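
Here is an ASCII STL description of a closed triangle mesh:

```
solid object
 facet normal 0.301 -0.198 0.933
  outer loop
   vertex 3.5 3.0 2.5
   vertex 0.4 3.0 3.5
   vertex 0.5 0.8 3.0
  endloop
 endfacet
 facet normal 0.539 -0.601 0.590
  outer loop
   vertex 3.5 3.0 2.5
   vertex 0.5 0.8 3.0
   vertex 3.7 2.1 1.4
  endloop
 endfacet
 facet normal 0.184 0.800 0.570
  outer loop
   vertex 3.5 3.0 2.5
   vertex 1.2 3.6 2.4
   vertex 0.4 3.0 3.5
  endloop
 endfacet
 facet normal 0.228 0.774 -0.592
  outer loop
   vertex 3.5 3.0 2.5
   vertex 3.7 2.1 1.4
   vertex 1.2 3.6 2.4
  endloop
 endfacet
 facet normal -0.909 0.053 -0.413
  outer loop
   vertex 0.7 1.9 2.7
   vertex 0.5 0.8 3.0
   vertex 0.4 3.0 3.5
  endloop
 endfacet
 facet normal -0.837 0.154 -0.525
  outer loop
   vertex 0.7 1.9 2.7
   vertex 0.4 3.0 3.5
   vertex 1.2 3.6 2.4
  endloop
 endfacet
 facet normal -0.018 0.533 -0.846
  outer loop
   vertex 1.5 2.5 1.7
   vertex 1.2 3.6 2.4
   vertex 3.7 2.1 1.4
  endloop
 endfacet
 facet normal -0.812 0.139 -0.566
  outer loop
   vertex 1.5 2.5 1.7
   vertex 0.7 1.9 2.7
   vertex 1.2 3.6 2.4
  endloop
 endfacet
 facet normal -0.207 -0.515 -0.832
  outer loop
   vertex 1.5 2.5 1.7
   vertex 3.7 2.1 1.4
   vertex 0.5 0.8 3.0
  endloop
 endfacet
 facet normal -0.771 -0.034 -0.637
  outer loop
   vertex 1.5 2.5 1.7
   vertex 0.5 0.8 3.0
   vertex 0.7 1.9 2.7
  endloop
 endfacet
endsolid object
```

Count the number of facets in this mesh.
10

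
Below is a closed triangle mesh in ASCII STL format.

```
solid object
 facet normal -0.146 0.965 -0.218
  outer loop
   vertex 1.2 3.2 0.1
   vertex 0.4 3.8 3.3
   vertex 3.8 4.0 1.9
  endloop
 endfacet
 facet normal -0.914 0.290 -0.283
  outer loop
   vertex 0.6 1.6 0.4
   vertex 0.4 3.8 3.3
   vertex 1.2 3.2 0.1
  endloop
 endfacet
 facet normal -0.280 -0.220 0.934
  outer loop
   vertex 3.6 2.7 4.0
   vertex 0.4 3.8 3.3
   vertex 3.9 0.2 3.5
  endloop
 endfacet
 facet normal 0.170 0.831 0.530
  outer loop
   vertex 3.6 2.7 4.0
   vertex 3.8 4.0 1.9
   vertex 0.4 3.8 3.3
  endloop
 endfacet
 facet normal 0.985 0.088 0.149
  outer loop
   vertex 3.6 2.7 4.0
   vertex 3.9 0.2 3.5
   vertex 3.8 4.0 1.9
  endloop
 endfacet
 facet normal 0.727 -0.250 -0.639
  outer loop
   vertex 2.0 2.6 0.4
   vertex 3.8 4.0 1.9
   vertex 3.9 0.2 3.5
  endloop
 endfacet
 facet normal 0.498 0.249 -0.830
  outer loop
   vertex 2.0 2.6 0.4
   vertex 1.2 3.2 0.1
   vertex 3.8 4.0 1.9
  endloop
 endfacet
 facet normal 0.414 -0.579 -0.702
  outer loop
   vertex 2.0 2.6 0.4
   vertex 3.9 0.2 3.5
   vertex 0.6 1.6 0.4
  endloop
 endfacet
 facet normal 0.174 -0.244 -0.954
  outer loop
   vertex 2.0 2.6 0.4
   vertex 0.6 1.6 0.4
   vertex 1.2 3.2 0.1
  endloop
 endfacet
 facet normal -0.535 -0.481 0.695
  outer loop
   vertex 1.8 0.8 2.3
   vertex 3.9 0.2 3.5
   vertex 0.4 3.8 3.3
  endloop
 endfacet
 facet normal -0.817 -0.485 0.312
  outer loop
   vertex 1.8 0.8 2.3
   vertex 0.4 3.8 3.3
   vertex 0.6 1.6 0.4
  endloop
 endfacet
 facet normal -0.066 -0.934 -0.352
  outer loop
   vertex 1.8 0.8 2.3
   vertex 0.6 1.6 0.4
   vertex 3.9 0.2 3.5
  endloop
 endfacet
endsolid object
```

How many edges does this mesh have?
18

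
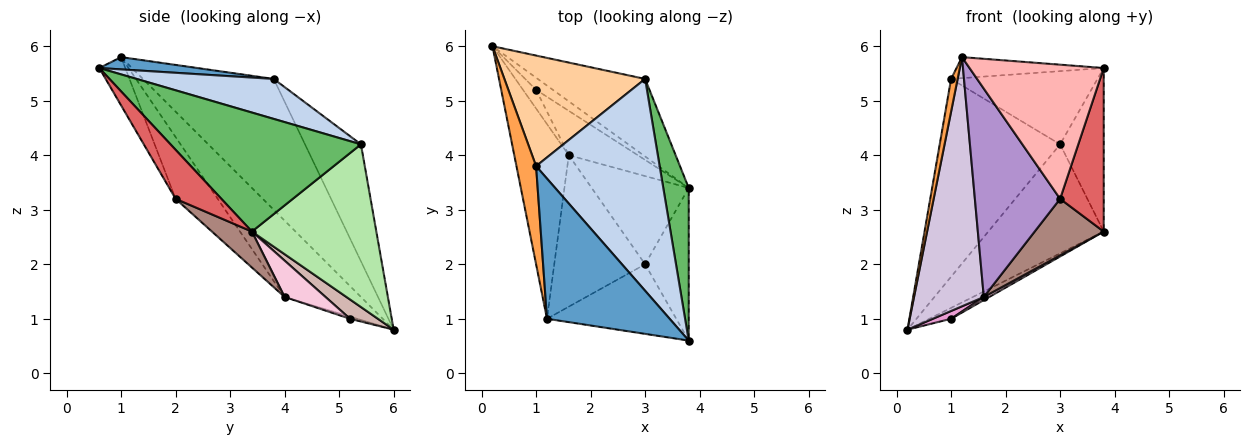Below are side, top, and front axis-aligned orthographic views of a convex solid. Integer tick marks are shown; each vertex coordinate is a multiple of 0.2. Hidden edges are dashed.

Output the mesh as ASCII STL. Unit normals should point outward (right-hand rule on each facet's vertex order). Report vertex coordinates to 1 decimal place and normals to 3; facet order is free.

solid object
 facet normal 0.098 0.148 0.984
  outer loop
   vertex 1.0 3.8 5.4
   vertex 1.2 1.0 5.8
   vertex 3.8 0.6 5.6
  endloop
 endfacet
 facet normal 0.292 0.312 0.904
  outer loop
   vertex 1.0 3.8 5.4
   vertex 3.8 0.6 5.6
   vertex 3.0 5.4 4.2
  endloop
 endfacet
 facet normal -0.988 -0.049 0.148
  outer loop
   vertex 1.0 3.8 5.4
   vertex 0.2 6.0 0.8
   vertex 1.2 1.0 5.8
  endloop
 endfacet
 facet normal -0.376 0.809 0.452
  outer loop
   vertex 1.0 3.8 5.4
   vertex 3.0 5.4 4.2
   vertex 0.2 6.0 0.8
  endloop
 endfacet
 facet normal 0.954 0.219 0.204
  outer loop
   vertex 3.8 3.4 2.6
   vertex 3.0 5.4 4.2
   vertex 3.8 0.6 5.6
  endloop
 endfacet
 facet normal 0.660 0.612 -0.435
  outer loop
   vertex 3.8 3.4 2.6
   vertex 0.2 6.0 0.8
   vertex 3.0 5.4 4.2
  endloop
 endfacet
 facet normal 0.609 -0.580 -0.541
  outer loop
   vertex 3.0 2.0 3.2
   vertex 3.8 3.4 2.6
   vertex 3.8 0.6 5.6
  endloop
 endfacet
 facet normal -0.169 -0.875 -0.454
  outer loop
   vertex 3.0 2.0 3.2
   vertex 3.8 0.6 5.6
   vertex 1.2 1.0 5.8
  endloop
 endfacet
 facet normal -0.371 -0.751 -0.546
  outer loop
   vertex 1.6 4.0 1.4
   vertex 3.0 2.0 3.2
   vertex 1.2 1.0 5.8
  endloop
 endfacet
 facet normal -0.653 -0.597 -0.466
  outer loop
   vertex 1.6 4.0 1.4
   vertex 1.2 1.0 5.8
   vertex 0.2 6.0 0.8
  endloop
 endfacet
 facet normal 0.298 -0.515 -0.804
  outer loop
   vertex 1.6 4.0 1.4
   vertex 3.8 3.4 2.6
   vertex 3.0 2.0 3.2
  endloop
 endfacet
 facet normal 0.650 0.509 -0.565
  outer loop
   vertex 1.0 5.2 1.0
   vertex 0.2 6.0 0.8
   vertex 3.8 3.4 2.6
  endloop
 endfacet
 facet normal -0.152 -0.380 -0.912
  outer loop
   vertex 1.0 5.2 1.0
   vertex 1.6 4.0 1.4
   vertex 0.2 6.0 0.8
  endloop
 endfacet
 facet normal 0.465 -0.062 -0.883
  outer loop
   vertex 1.0 5.2 1.0
   vertex 3.8 3.4 2.6
   vertex 1.6 4.0 1.4
  endloop
 endfacet
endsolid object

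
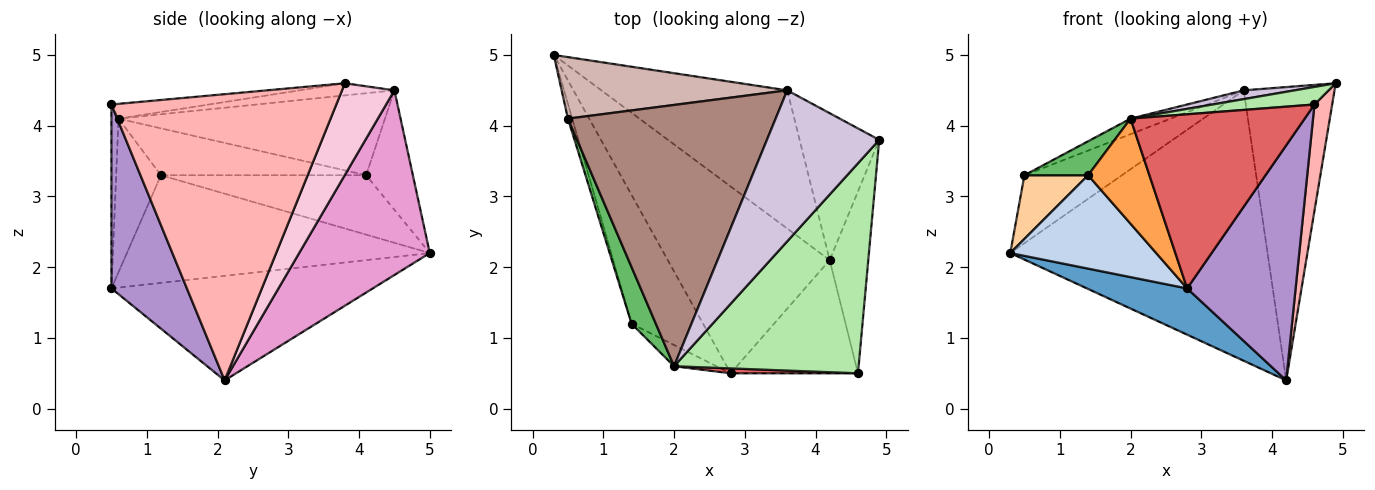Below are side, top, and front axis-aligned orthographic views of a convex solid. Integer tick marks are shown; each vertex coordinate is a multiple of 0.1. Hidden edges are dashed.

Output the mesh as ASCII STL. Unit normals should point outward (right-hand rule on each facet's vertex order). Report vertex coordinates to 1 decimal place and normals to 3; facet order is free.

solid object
 facet normal -0.531 -0.204 -0.823
  outer loop
   vertex 4.2 2.1 0.4
   vertex 2.8 0.5 1.7
   vertex 0.3 5.0 2.2
  endloop
 endfacet
 facet normal -0.773 -0.372 -0.513
  outer loop
   vertex 1.4 1.2 3.3
   vertex 0.3 5.0 2.2
   vertex 2.8 0.5 1.7
  endloop
 endfacet
 facet normal -0.582 -0.797 -0.161
  outer loop
   vertex 1.4 1.2 3.3
   vertex 2.8 0.5 1.7
   vertex 2.0 0.6 4.1
  endloop
 endfacet
 facet normal -0.953 -0.296 -0.069
  outer loop
   vertex 1.4 1.2 3.3
   vertex 0.5 4.1 3.3
   vertex 0.3 5.0 2.2
  endloop
 endfacet
 facet normal -0.856 -0.266 0.443
  outer loop
   vertex 1.4 1.2 3.3
   vertex 2.0 0.6 4.1
   vertex 0.5 4.1 3.3
  endloop
 endfacet
 facet normal -0.080 -0.083 0.993
  outer loop
   vertex 4.6 0.5 4.3
   vertex 4.9 3.8 4.6
   vertex 2.0 0.6 4.1
  endloop
 endfacet
 facet normal -0.041 -0.999 0.028
  outer loop
   vertex 4.6 0.5 4.3
   vertex 2.0 0.6 4.1
   vertex 2.8 0.5 1.7
  endloop
 endfacet
 facet normal 0.988 -0.078 -0.133
  outer loop
   vertex 4.6 0.5 4.3
   vertex 4.2 2.1 0.4
   vertex 4.9 3.8 4.6
  endloop
 endfacet
 facet normal 0.531 -0.763 -0.368
  outer loop
   vertex 4.6 0.5 4.3
   vertex 2.8 0.5 1.7
   vertex 4.2 2.1 0.4
  endloop
 endfacet
 facet normal -0.107 -0.058 0.993
  outer loop
   vertex 3.6 4.5 4.5
   vertex 2.0 0.6 4.1
   vertex 4.9 3.8 4.6
  endloop
 endfacet
 facet normal -0.367 0.055 0.929
  outer loop
   vertex 3.6 4.5 4.5
   vertex 0.5 4.1 3.3
   vertex 2.0 0.6 4.1
  endloop
 endfacet
 facet normal -0.335 0.698 0.632
  outer loop
   vertex 3.6 4.5 4.5
   vertex 0.3 5.0 2.2
   vertex 0.5 4.1 3.3
  endloop
 endfacet
 facet normal 0.412 0.811 -0.415
  outer loop
   vertex 3.6 4.5 4.5
   vertex 4.2 2.1 0.4
   vertex 0.3 5.0 2.2
  endloop
 endfacet
 facet normal 0.458 0.795 -0.398
  outer loop
   vertex 3.6 4.5 4.5
   vertex 4.9 3.8 4.6
   vertex 4.2 2.1 0.4
  endloop
 endfacet
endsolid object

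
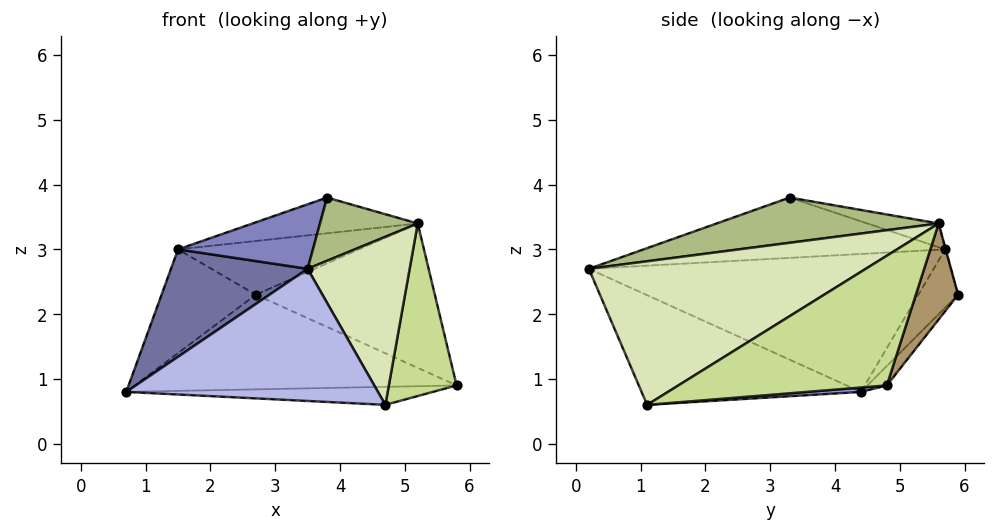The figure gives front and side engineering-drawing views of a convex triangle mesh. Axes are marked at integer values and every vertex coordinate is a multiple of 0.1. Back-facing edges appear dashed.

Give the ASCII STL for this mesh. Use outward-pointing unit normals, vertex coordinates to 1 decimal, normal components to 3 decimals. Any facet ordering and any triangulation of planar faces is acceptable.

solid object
 facet normal -0.813 -0.322 0.486
  outer loop
   vertex 1.5 5.7 3.0
   vertex 0.7 4.4 0.8
   vertex 3.5 0.2 2.7
  endloop
 endfacet
 facet normal -0.531 -0.237 0.814
  outer loop
   vertex 1.5 5.7 3.0
   vertex 3.5 0.2 2.7
   vertex 3.8 3.3 3.8
  endloop
 endfacet
 facet normal 0.014 0.077 -0.997
  outer loop
   vertex 4.7 1.1 0.6
   vertex 0.7 4.4 0.8
   vertex 5.8 4.8 0.9
  endloop
 endfacet
 facet normal -0.539 -0.618 -0.573
  outer loop
   vertex 4.7 1.1 0.6
   vertex 3.5 0.2 2.7
   vertex 0.7 4.4 0.8
  endloop
 endfacet
 facet normal -0.099 0.228 0.969
  outer loop
   vertex 5.2 5.6 3.4
   vertex 1.5 5.7 3.0
   vertex 3.8 3.3 3.8
  endloop
 endfacet
 facet normal 0.685 -0.302 0.663
  outer loop
   vertex 5.2 5.6 3.4
   vertex 3.8 3.3 3.8
   vertex 3.5 0.2 2.7
  endloop
 endfacet
 facet normal 0.904 -0.294 0.311
  outer loop
   vertex 5.2 5.6 3.4
   vertex 4.7 1.1 0.6
   vertex 5.8 4.8 0.9
  endloop
 endfacet
 facet normal 0.875 -0.322 0.362
  outer loop
   vertex 5.2 5.6 3.4
   vertex 3.5 0.2 2.7
   vertex 4.7 1.1 0.6
  endloop
 endfacet
 facet normal 0.222 0.943 -0.248
  outer loop
   vertex 2.7 5.9 2.3
   vertex 5.2 5.6 3.4
   vertex 5.8 4.8 0.9
  endloop
 endfacet
 facet normal -0.003 0.963 0.270
  outer loop
   vertex 2.7 5.9 2.3
   vertex 1.5 5.7 3.0
   vertex 5.2 5.6 3.4
  endloop
 endfacet
 facet normal -0.044 0.735 -0.676
  outer loop
   vertex 2.7 5.9 2.3
   vertex 5.8 4.8 0.9
   vertex 0.7 4.4 0.8
  endloop
 endfacet
 facet normal -0.361 0.855 -0.374
  outer loop
   vertex 2.7 5.9 2.3
   vertex 0.7 4.4 0.8
   vertex 1.5 5.7 3.0
  endloop
 endfacet
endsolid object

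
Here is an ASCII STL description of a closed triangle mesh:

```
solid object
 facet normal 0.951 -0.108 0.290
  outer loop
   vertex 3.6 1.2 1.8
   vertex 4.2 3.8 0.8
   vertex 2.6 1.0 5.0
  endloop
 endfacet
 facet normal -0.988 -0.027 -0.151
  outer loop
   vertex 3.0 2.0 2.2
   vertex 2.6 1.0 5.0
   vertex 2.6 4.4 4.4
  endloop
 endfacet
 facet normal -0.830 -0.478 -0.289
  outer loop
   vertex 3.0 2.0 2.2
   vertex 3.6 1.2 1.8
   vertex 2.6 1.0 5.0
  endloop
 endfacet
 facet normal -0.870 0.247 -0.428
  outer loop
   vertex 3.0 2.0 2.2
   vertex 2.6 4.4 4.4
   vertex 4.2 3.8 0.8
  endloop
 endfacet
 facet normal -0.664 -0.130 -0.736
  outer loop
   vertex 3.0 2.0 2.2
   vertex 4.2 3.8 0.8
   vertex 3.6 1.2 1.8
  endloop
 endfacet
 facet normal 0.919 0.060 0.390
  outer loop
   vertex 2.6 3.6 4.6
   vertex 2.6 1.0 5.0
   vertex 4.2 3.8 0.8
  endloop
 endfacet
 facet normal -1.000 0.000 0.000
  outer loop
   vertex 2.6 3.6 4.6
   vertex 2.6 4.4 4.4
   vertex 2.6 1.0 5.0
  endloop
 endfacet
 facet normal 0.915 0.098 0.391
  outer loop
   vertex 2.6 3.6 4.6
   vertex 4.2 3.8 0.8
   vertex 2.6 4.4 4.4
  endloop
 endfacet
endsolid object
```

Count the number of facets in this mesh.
8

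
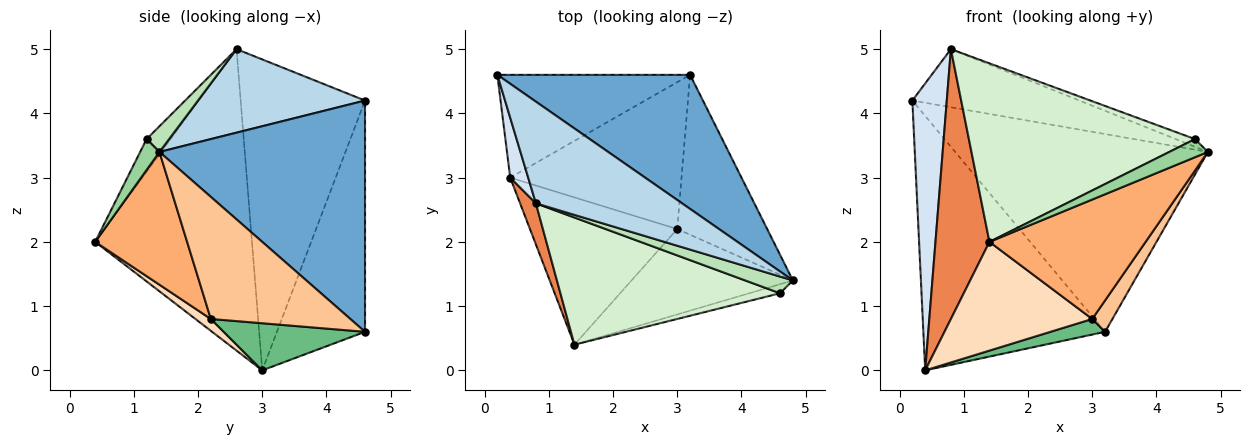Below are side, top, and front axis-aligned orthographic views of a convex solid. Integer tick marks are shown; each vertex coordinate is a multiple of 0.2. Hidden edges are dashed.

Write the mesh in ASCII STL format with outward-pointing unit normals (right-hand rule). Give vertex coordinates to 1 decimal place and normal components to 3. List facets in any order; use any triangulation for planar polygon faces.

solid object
 facet normal 0.559 0.687 0.465
  outer loop
   vertex 3.2 4.6 0.6
   vertex 0.2 4.6 4.2
   vertex 4.8 1.4 3.4
  endloop
 endfacet
 facet normal -0.410 0.846 -0.342
  outer loop
   vertex 0.4 3.0 0.0
   vertex 0.2 4.6 4.2
   vertex 3.2 4.6 0.6
  endloop
 endfacet
 facet normal 0.444 0.444 0.778
  outer loop
   vertex 0.8 2.6 5.0
   vertex 4.8 1.4 3.4
   vertex 0.2 4.6 4.2
  endloop
 endfacet
 facet normal -0.962 -0.266 0.056
  outer loop
   vertex 0.8 2.6 5.0
   vertex 0.2 4.6 4.2
   vertex 0.4 3.0 0.0
  endloop
 endfacet
 facet normal -0.944 -0.325 0.050
  outer loop
   vertex 0.8 2.6 5.0
   vertex 0.4 3.0 0.0
   vertex 1.4 0.4 2.0
  endloop
 endfacet
 facet normal 0.432 -0.734 -0.525
  outer loop
   vertex 3.0 2.2 0.8
   vertex 4.8 1.4 3.4
   vertex 1.4 0.4 2.0
  endloop
 endfacet
 facet normal 0.800 -0.116 -0.589
  outer loop
   vertex 3.0 2.2 0.8
   vertex 3.2 4.6 0.6
   vertex 4.8 1.4 3.4
  endloop
 endfacet
 facet normal 0.065 -0.593 -0.803
  outer loop
   vertex 3.0 2.2 0.8
   vertex 1.4 0.4 2.0
   vertex 0.4 3.0 0.0
  endloop
 endfacet
 facet normal 0.264 -0.102 -0.959
  outer loop
   vertex 3.0 2.2 0.8
   vertex 0.4 3.0 0.0
   vertex 3.2 4.6 0.6
  endloop
 endfacet
 facet normal 0.408 -0.816 -0.408
  outer loop
   vertex 4.6 1.2 3.6
   vertex 1.4 0.4 2.0
   vertex 4.8 1.4 3.4
  endloop
 endfacet
 facet normal 0.439 0.376 0.816
  outer loop
   vertex 4.6 1.2 3.6
   vertex 4.8 1.4 3.4
   vertex 0.8 2.6 5.0
  endloop
 endfacet
 facet normal -0.086 -0.812 0.578
  outer loop
   vertex 4.6 1.2 3.6
   vertex 0.8 2.6 5.0
   vertex 1.4 0.4 2.0
  endloop
 endfacet
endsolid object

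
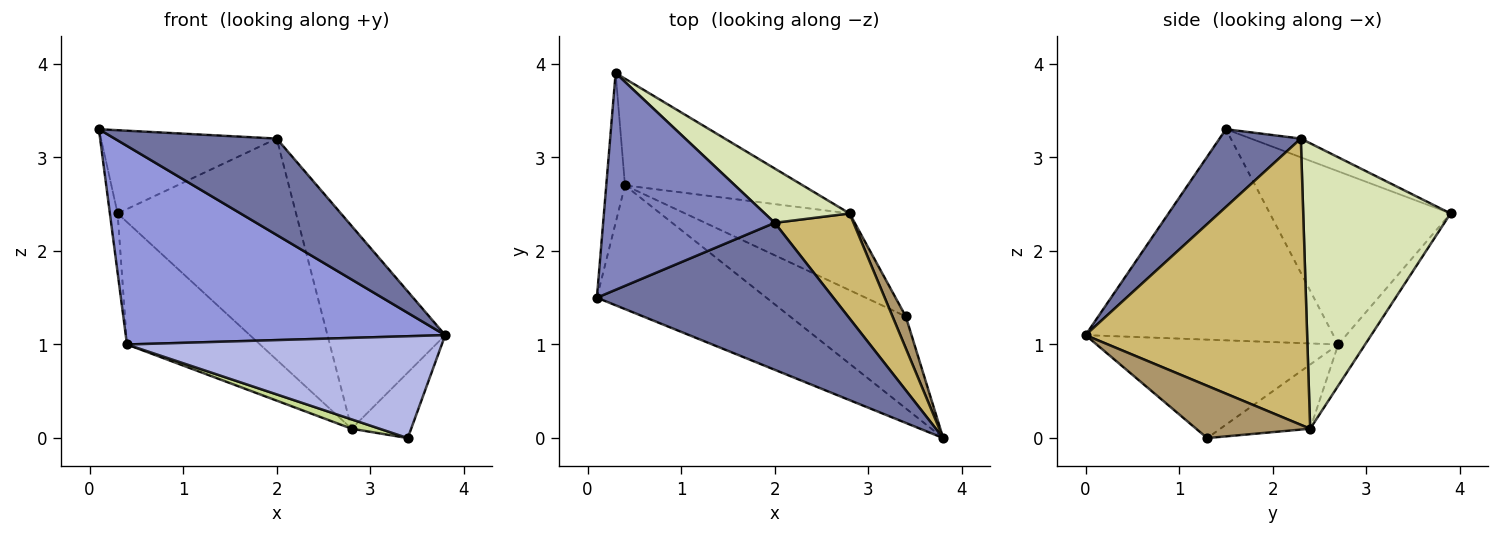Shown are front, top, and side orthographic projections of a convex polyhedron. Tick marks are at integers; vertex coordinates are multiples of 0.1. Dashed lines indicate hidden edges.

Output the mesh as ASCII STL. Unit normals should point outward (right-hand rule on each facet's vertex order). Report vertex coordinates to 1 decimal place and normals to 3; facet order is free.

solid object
 facet normal 0.265 -0.529 0.806
  outer loop
   vertex 2.0 2.3 3.2
   vertex 0.1 1.5 3.3
   vertex 3.8 0.0 1.1
  endloop
 endfacet
 facet normal -0.101 0.357 0.929
  outer loop
   vertex 2.0 2.3 3.2
   vertex 0.3 3.9 2.4
   vertex 0.1 1.5 3.3
  endloop
 endfacet
 facet normal -0.550 -0.709 -0.442
  outer loop
   vertex 0.4 2.7 1.0
   vertex 3.8 0.0 1.1
   vertex 0.1 1.5 3.3
  endloop
 endfacet
 facet normal -0.495 -0.645 -0.582
  outer loop
   vertex 0.4 2.7 1.0
   vertex 3.4 1.3 0.0
   vertex 3.8 0.0 1.1
  endloop
 endfacet
 facet normal -0.993 0.043 -0.107
  outer loop
   vertex 0.4 2.7 1.0
   vertex 0.1 1.5 3.3
   vertex 0.3 3.9 2.4
  endloop
 endfacet
 facet normal -0.150 0.745 -0.650
  outer loop
   vertex 2.8 2.4 0.1
   vertex 0.4 2.7 1.0
   vertex 0.3 3.9 2.4
  endloop
 endfacet
 facet normal -0.361 -0.113 -0.926
  outer loop
   vertex 2.8 2.4 0.1
   vertex 3.4 1.3 0.0
   vertex 0.4 2.7 1.0
  endloop
 endfacet
 facet normal 0.626 0.758 0.186
  outer loop
   vertex 2.8 2.4 0.1
   vertex 0.3 3.9 2.4
   vertex 2.0 2.3 3.2
  endloop
 endfacet
 facet normal 0.865 0.452 0.219
  outer loop
   vertex 2.8 2.4 0.1
   vertex 3.8 0.0 1.1
   vertex 3.4 1.3 0.0
  endloop
 endfacet
 facet normal 0.858 0.456 0.236
  outer loop
   vertex 2.8 2.4 0.1
   vertex 2.0 2.3 3.2
   vertex 3.8 0.0 1.1
  endloop
 endfacet
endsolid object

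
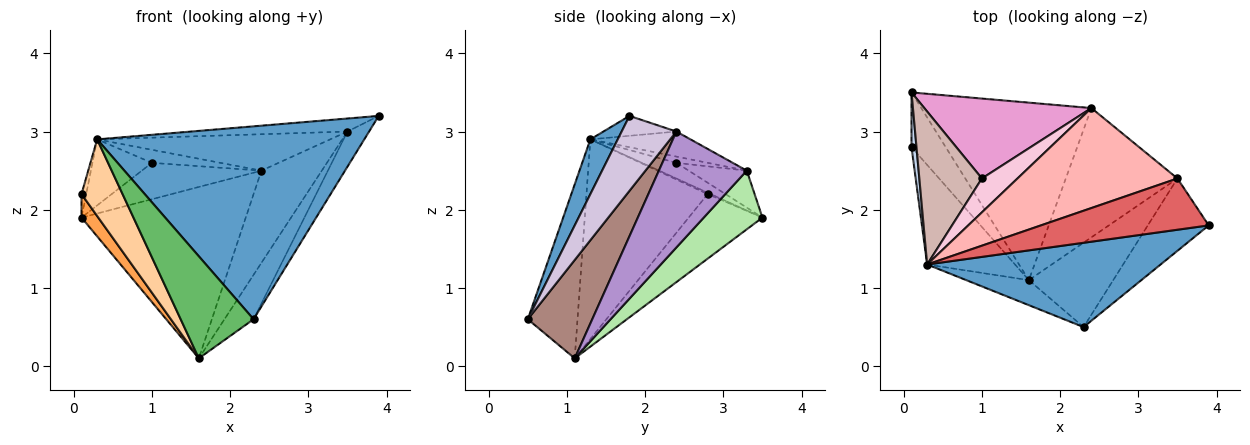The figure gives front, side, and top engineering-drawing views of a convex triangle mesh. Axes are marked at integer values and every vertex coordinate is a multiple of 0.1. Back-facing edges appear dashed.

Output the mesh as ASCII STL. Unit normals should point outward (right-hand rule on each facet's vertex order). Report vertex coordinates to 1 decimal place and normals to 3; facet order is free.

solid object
 facet normal 0.093 -0.912 0.399
  outer loop
   vertex 0.3 1.3 2.9
   vertex 2.3 0.5 0.6
   vertex 3.9 1.8 3.2
  endloop
 endfacet
 facet normal -0.254 0.381 0.889
  outer loop
   vertex 0.3 1.3 2.9
   vertex 0.1 3.5 1.9
   vertex 0.1 2.8 2.2
  endloop
 endfacet
 facet normal -0.866 -0.197 -0.459
  outer loop
   vertex 1.6 1.1 0.1
   vertex 0.1 2.8 2.2
   vertex 0.1 3.5 1.9
  endloop
 endfacet
 facet normal -0.874 -0.296 -0.385
  outer loop
   vertex 1.6 1.1 0.1
   vertex 0.3 1.3 2.9
   vertex 0.1 2.8 2.2
  endloop
 endfacet
 facet normal -0.552 -0.810 -0.199
  outer loop
   vertex 1.6 1.1 0.1
   vertex 2.3 0.5 0.6
   vertex 0.3 1.3 2.9
  endloop
 endfacet
 facet normal 0.241 0.674 -0.698
  outer loop
   vertex 2.4 3.3 2.5
   vertex 1.6 1.1 0.1
   vertex 0.1 3.5 1.9
  endloop
 endfacet
 facet normal -0.114 0.245 0.963
  outer loop
   vertex 3.5 2.4 3.0
   vertex 0.3 1.3 2.9
   vertex 3.9 1.8 3.2
  endloop
 endfacet
 facet normal -0.145 0.339 0.930
  outer loop
   vertex 3.5 2.4 3.0
   vertex 2.4 3.3 2.5
   vertex 0.3 1.3 2.9
  endloop
 endfacet
 facet normal 0.646 0.444 -0.622
  outer loop
   vertex 3.5 2.4 3.0
   vertex 1.6 1.1 0.1
   vertex 2.4 3.3 2.5
  endloop
 endfacet
 facet normal 0.742 0.293 -0.603
  outer loop
   vertex 3.5 2.4 3.0
   vertex 3.9 1.8 3.2
   vertex 2.3 0.5 0.6
  endloop
 endfacet
 facet normal 0.718 0.324 -0.616
  outer loop
   vertex 3.5 2.4 3.0
   vertex 2.3 0.5 0.6
   vertex 1.6 1.1 0.1
  endloop
 endfacet
 facet normal -0.224 0.386 0.895
  outer loop
   vertex 1.0 2.4 2.6
   vertex 0.1 3.5 1.9
   vertex 0.3 1.3 2.9
  endloop
 endfacet
 facet normal -0.197 0.406 0.892
  outer loop
   vertex 1.0 2.4 2.6
   vertex 2.4 3.3 2.5
   vertex 0.1 3.5 1.9
  endloop
 endfacet
 facet normal -0.162 0.354 0.921
  outer loop
   vertex 1.0 2.4 2.6
   vertex 0.3 1.3 2.9
   vertex 2.4 3.3 2.5
  endloop
 endfacet
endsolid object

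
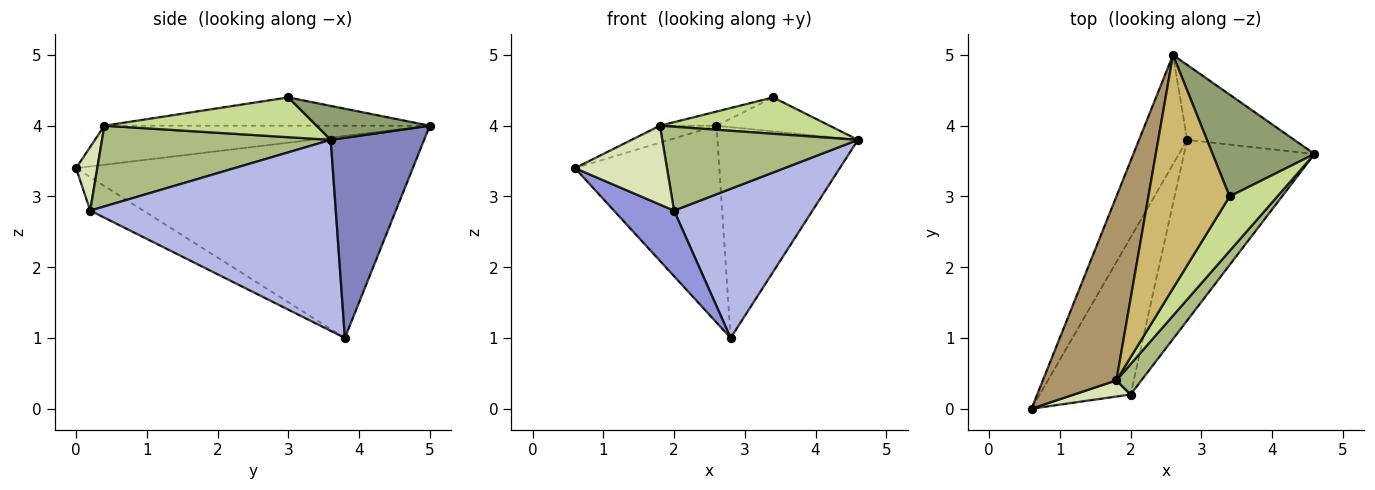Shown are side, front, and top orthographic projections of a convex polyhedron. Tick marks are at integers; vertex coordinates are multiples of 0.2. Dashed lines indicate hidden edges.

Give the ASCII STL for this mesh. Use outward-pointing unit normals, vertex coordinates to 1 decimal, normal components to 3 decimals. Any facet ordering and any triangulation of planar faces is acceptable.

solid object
 facet normal -0.898 0.385 -0.214
  outer loop
   vertex 2.8 3.8 1.0
   vertex 0.6 0.0 3.4
   vertex 2.6 5.0 4.0
  endloop
 endfacet
 facet normal 0.531 0.799 -0.284
  outer loop
   vertex 2.8 3.8 1.0
   vertex 2.6 5.0 4.0
   vertex 4.6 3.6 3.8
  endloop
 endfacet
 facet normal -0.322 -0.365 -0.873
  outer loop
   vertex 2.0 0.2 2.8
   vertex 0.6 0.0 3.4
   vertex 2.8 3.8 1.0
  endloop
 endfacet
 facet normal 0.749 -0.422 -0.511
  outer loop
   vertex 2.0 0.2 2.8
   vertex 2.8 3.8 1.0
   vertex 4.6 3.6 3.8
  endloop
 endfacet
 facet normal 0.302 0.302 0.905
  outer loop
   vertex 3.4 3.0 4.4
   vertex 4.6 3.6 3.8
   vertex 2.6 5.0 4.0
  endloop
 endfacet
 facet normal 0.740 -0.633 0.229
  outer loop
   vertex 1.8 0.4 4.0
   vertex 2.0 0.2 2.8
   vertex 4.6 3.6 3.8
  endloop
 endfacet
 facet normal 0.570 -0.456 0.684
  outer loop
   vertex 1.8 0.4 4.0
   vertex 4.6 3.6 3.8
   vertex 3.4 3.0 4.4
  endloop
 endfacet
 facet normal 0.220 -0.955 0.196
  outer loop
   vertex 1.8 0.4 4.0
   vertex 0.6 0.0 3.4
   vertex 2.0 0.2 2.8
  endloop
 endfacet
 facet normal -0.467 0.081 0.880
  outer loop
   vertex 1.8 0.4 4.0
   vertex 2.6 5.0 4.0
   vertex 0.6 0.0 3.4
  endloop
 endfacet
 facet normal -0.329 0.057 0.943
  outer loop
   vertex 1.8 0.4 4.0
   vertex 3.4 3.0 4.4
   vertex 2.6 5.0 4.0
  endloop
 endfacet
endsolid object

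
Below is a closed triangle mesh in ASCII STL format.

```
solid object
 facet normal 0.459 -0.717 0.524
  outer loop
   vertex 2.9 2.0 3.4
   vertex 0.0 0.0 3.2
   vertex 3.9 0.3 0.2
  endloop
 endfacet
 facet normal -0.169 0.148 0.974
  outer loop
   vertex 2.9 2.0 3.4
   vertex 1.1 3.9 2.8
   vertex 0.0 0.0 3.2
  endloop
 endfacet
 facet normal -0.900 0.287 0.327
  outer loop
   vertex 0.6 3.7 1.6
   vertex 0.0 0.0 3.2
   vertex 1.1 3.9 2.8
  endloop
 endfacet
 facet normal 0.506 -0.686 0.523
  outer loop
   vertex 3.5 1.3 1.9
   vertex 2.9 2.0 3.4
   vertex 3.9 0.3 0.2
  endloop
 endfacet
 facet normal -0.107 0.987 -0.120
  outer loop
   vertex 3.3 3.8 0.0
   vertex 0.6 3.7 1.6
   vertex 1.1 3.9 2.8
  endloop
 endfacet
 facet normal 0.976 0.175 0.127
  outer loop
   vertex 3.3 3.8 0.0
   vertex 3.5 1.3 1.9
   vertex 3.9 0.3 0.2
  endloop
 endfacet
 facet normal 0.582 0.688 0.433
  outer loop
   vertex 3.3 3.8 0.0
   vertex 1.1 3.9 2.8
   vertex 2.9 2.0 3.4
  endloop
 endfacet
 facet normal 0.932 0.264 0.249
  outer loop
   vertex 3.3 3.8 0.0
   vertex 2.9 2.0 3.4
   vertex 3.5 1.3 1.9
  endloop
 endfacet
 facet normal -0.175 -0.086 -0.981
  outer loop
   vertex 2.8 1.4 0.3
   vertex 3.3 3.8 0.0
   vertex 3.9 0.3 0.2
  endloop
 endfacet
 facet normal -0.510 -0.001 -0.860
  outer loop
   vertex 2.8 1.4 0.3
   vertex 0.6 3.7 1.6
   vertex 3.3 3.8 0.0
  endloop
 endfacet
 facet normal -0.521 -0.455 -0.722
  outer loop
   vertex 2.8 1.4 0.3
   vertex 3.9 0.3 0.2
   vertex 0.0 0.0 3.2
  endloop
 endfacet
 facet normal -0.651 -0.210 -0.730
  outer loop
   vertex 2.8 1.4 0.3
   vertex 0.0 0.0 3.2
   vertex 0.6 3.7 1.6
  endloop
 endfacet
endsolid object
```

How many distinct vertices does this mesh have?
8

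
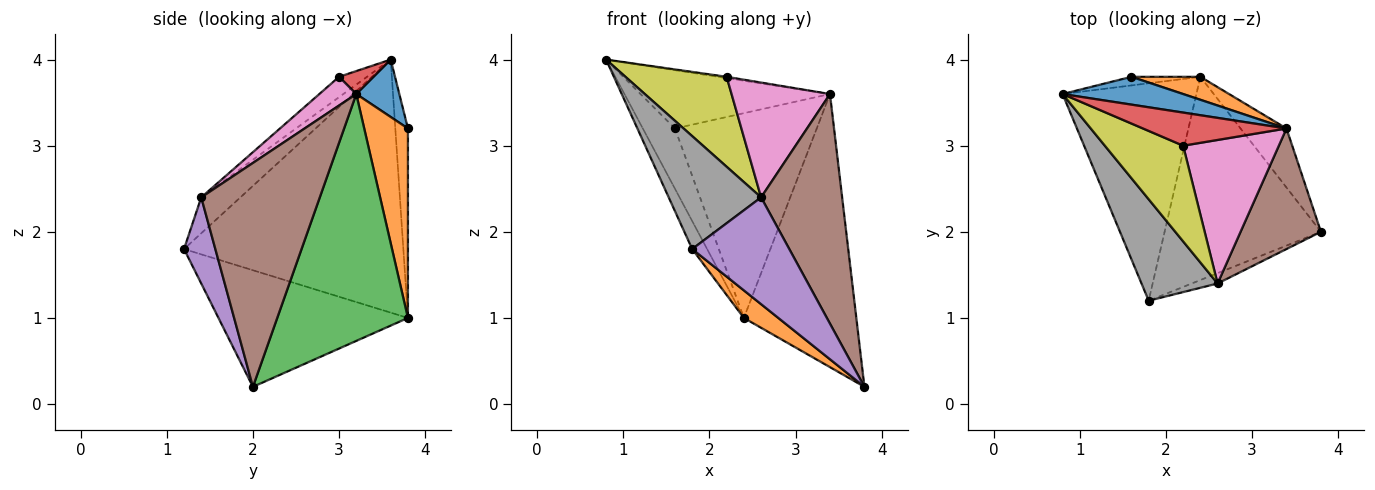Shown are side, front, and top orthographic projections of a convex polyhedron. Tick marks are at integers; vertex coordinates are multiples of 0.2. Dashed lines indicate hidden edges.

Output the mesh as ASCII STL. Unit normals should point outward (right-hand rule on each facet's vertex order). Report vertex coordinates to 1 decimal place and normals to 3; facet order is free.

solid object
 facet normal -0.882 0.060 -0.467
  outer loop
   vertex 2.4 3.8 1.0
   vertex 1.8 1.2 1.8
   vertex 0.8 3.6 4.0
  endloop
 endfacet
 facet normal -0.594 -0.108 -0.797
  outer loop
   vertex 2.4 3.8 1.0
   vertex 3.8 2.0 0.2
   vertex 1.8 1.2 1.8
  endloop
 endfacet
 facet normal 0.751 0.646 -0.140
  outer loop
   vertex 3.4 3.2 3.6
   vertex 3.8 2.0 0.2
   vertex 2.4 3.8 1.0
  endloop
 endfacet
 facet normal 0.158 0.039 0.987
  outer loop
   vertex 2.2 3.0 3.8
   vertex 3.4 3.2 3.6
   vertex 0.8 3.6 4.0
  endloop
 endfacet
 facet normal 0.306 -0.948 -0.092
  outer loop
   vertex 2.6 1.4 2.4
   vertex 1.8 1.2 1.8
   vertex 3.8 2.0 0.2
  endloop
 endfacet
 facet normal 0.791 -0.541 0.284
  outer loop
   vertex 2.6 1.4 2.4
   vertex 3.8 2.0 0.2
   vertex 3.4 3.2 3.6
  endloop
 endfacet
 facet normal 0.228 -0.608 0.760
  outer loop
   vertex 2.6 1.4 2.4
   vertex 3.4 3.2 3.6
   vertex 2.2 3.0 3.8
  endloop
 endfacet
 facet normal -0.301 -0.710 0.637
  outer loop
   vertex 2.6 1.4 2.4
   vertex 0.8 3.6 4.0
   vertex 1.8 1.2 1.8
  endloop
 endfacet
 facet normal -0.186 -0.673 0.716
  outer loop
   vertex 2.6 1.4 2.4
   vertex 2.2 3.0 3.8
   vertex 0.8 3.6 4.0
  endloop
 endfacet
 facet normal -0.362 0.923 -0.132
  outer loop
   vertex 1.6 3.8 3.2
   vertex 2.4 3.8 1.0
   vertex 0.8 3.6 4.0
  endloop
 endfacet
 facet normal 0.201 0.884 0.422
  outer loop
   vertex 1.6 3.8 3.2
   vertex 0.8 3.6 4.0
   vertex 3.4 3.2 3.6
  endloop
 endfacet
 facet normal 0.293 0.950 0.107
  outer loop
   vertex 1.6 3.8 3.2
   vertex 3.4 3.2 3.6
   vertex 2.4 3.8 1.0
  endloop
 endfacet
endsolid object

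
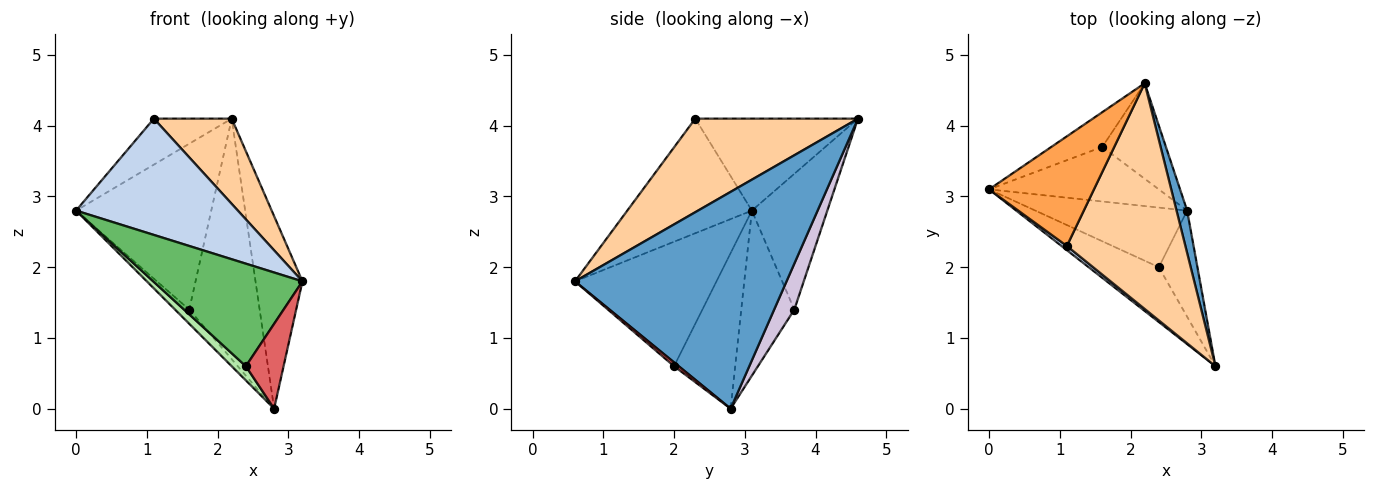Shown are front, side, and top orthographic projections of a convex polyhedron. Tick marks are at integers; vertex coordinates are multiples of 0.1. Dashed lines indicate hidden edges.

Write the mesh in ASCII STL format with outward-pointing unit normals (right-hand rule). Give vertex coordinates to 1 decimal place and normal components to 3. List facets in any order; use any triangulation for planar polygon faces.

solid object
 facet normal 0.975 0.216 0.048
  outer loop
   vertex 2.8 2.8 0.0
   vertex 2.2 4.6 4.1
   vertex 3.2 0.6 1.8
  endloop
 endfacet
 facet normal -0.610 -0.792 0.029
  outer loop
   vertex 1.1 2.3 4.1
   vertex 0.0 3.1 2.8
   vertex 3.2 0.6 1.8
  endloop
 endfacet
 facet normal -0.629 0.301 0.717
  outer loop
   vertex 1.1 2.3 4.1
   vertex 2.2 4.6 4.1
   vertex 0.0 3.1 2.8
  endloop
 endfacet
 facet normal 0.594 -0.284 0.753
  outer loop
   vertex 1.1 2.3 4.1
   vertex 3.2 0.6 1.8
   vertex 2.2 4.6 4.1
  endloop
 endfacet
 facet normal -0.642 -0.677 -0.362
  outer loop
   vertex 2.4 2.0 0.6
   vertex 3.2 0.6 1.8
   vertex 0.0 3.1 2.8
  endloop
 endfacet
 facet normal -0.706 -0.163 -0.689
  outer loop
   vertex 2.4 2.0 0.6
   vertex 0.0 3.1 2.8
   vertex 2.8 2.8 0.0
  endloop
 endfacet
 facet normal 0.078 -0.623 -0.778
  outer loop
   vertex 2.4 2.0 0.6
   vertex 2.8 2.8 0.0
   vertex 3.2 0.6 1.8
  endloop
 endfacet
 facet normal -0.479 0.859 -0.180
  outer loop
   vertex 1.6 3.7 1.4
   vertex 0.0 3.1 2.8
   vertex 2.2 4.6 4.1
  endloop
 endfacet
 facet normal -0.685 0.183 -0.705
  outer loop
   vertex 1.6 3.7 1.4
   vertex 2.8 2.8 0.0
   vertex 0.0 3.1 2.8
  endloop
 endfacet
 facet normal 0.258 0.898 -0.357
  outer loop
   vertex 1.6 3.7 1.4
   vertex 2.2 4.6 4.1
   vertex 2.8 2.8 0.0
  endloop
 endfacet
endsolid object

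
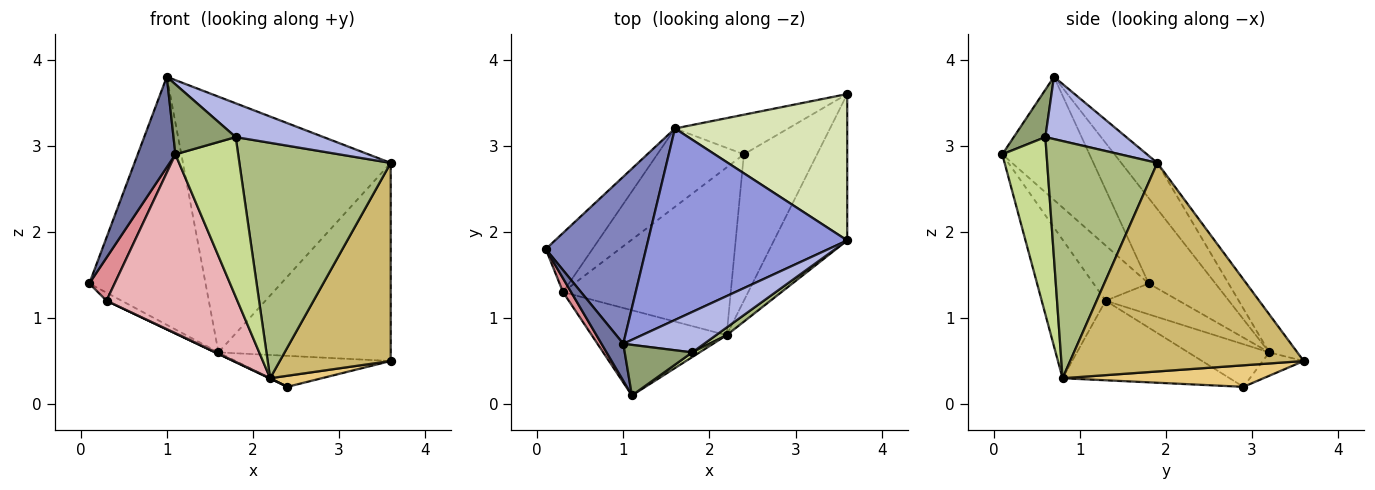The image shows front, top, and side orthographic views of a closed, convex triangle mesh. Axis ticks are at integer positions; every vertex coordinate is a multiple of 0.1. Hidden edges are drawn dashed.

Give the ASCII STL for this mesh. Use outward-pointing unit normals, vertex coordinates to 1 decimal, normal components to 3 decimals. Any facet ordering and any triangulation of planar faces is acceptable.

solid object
 facet normal -0.906 -0.392 0.160
  outer loop
   vertex 1.0 0.7 3.8
   vertex 0.1 1.8 1.4
   vertex 1.1 0.1 2.9
  endloop
 endfacet
 facet normal -0.430 0.749 0.504
  outer loop
   vertex 1.6 3.2 0.6
   vertex 0.1 1.8 1.4
   vertex 1.0 0.7 3.8
  endloop
 endfacet
 facet normal -0.138 0.793 0.594
  outer loop
   vertex 1.6 3.2 0.6
   vertex 1.0 0.7 3.8
   vertex 3.6 1.9 2.8
  endloop
 endfacet
 facet normal 0.509 -0.552 0.660
  outer loop
   vertex 1.8 0.6 3.1
   vertex 3.6 1.9 2.8
   vertex 1.0 0.7 3.8
  endloop
 endfacet
 facet normal 0.380 -0.749 0.542
  outer loop
   vertex 1.8 0.6 3.1
   vertex 1.0 0.7 3.8
   vertex 1.1 0.1 2.9
  endloop
 endfacet
 facet normal 0.588 -0.808 0.026
  outer loop
   vertex 1.8 0.6 3.1
   vertex 2.2 0.8 0.3
   vertex 3.6 1.9 2.8
  endloop
 endfacet
 facet normal 0.577 -0.817 0.024
  outer loop
   vertex 1.8 0.6 3.1
   vertex 1.1 0.1 2.9
   vertex 2.2 0.8 0.3
  endloop
 endfacet
 facet normal -0.130 0.797 0.589
  outer loop
   vertex 3.6 3.6 0.5
   vertex 1.6 3.2 0.6
   vertex 3.6 1.9 2.8
  endloop
 endfacet
 facet normal -0.161 0.608 -0.777
  outer loop
   vertex 3.6 3.6 0.5
   vertex 2.4 2.9 0.2
   vertex 1.6 3.2 0.6
  endloop
 endfacet
 facet normal 0.861 -0.409 -0.302
  outer loop
   vertex 3.6 3.6 0.5
   vertex 3.6 1.9 2.8
   vertex 2.2 0.8 0.3
  endloop
 endfacet
 facet normal 0.281 -0.072 -0.957
  outer loop
   vertex 3.6 3.6 0.5
   vertex 2.2 0.8 0.3
   vertex 2.4 2.9 0.2
  endloop
 endfacet
 facet normal -0.429 -0.002 -0.904
  outer loop
   vertex 0.3 1.3 1.2
   vertex 2.4 2.9 0.2
   vertex 2.2 0.8 0.3
  endloop
 endfacet
 facet normal -0.441 0.019 -0.897
  outer loop
   vertex 0.3 1.3 1.2
   vertex 1.6 3.2 0.6
   vertex 2.4 2.9 0.2
  endloop
 endfacet
 facet normal -0.547 0.113 -0.829
  outer loop
   vertex 0.3 1.3 1.2
   vertex 0.1 1.8 1.4
   vertex 1.6 3.2 0.6
  endloop
 endfacet
 facet normal -0.901 -0.413 0.132
  outer loop
   vertex 0.3 1.3 1.2
   vertex 1.1 0.1 2.9
   vertex 0.1 1.8 1.4
  endloop
 endfacet
 facet normal -0.404 -0.826 -0.393
  outer loop
   vertex 0.3 1.3 1.2
   vertex 2.2 0.8 0.3
   vertex 1.1 0.1 2.9
  endloop
 endfacet
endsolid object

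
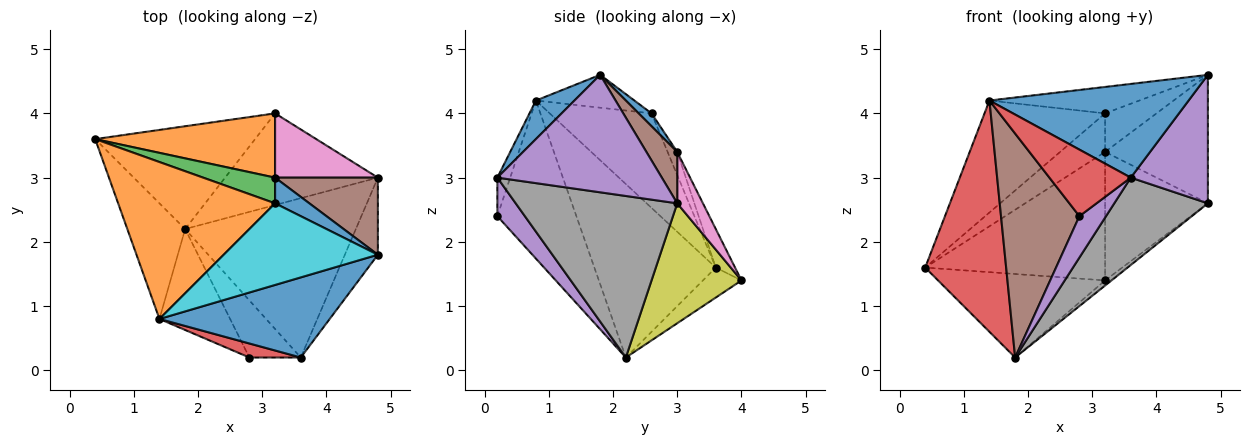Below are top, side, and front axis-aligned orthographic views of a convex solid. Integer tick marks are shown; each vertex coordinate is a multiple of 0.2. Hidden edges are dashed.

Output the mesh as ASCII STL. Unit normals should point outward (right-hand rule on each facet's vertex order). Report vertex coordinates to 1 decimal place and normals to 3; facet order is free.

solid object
 facet normal 0.146 -0.752 0.643
  outer loop
   vertex 1.4 0.8 4.2
   vertex 3.6 0.2 3.0
   vertex 4.8 1.8 4.6
  endloop
 endfacet
 facet normal -0.095 0.890 0.445
  outer loop
   vertex 3.2 3.0 3.4
   vertex 3.2 4.0 1.4
   vertex 0.4 3.6 1.6
  endloop
 endfacet
 facet normal -0.144 0.624 -0.768
  outer loop
   vertex 1.8 2.2 0.2
   vertex 0.4 3.6 1.6
   vertex 3.2 4.0 1.4
  endloop
 endfacet
 facet normal -0.802 -0.535 -0.267
  outer loop
   vertex 1.8 2.2 0.2
   vertex 1.4 0.8 4.2
   vertex 0.4 3.6 1.6
  endloop
 endfacet
 facet normal 0.877 -0.411 -0.247
  outer loop
   vertex 4.8 3.0 2.6
   vertex 4.8 1.8 4.6
   vertex 3.6 0.2 3.0
  endloop
 endfacet
 facet normal 0.249 0.830 0.498
  outer loop
   vertex 4.8 3.0 2.6
   vertex 3.2 3.0 3.4
   vertex 4.8 1.8 4.6
  endloop
 endfacet
 facet normal 0.218 0.873 0.436
  outer loop
   vertex 4.8 3.0 2.6
   vertex 3.2 4.0 1.4
   vertex 3.2 3.0 3.4
  endloop
 endfacet
 facet normal 0.639 -0.370 -0.675
  outer loop
   vertex 4.8 3.0 2.6
   vertex 3.6 0.2 3.0
   vertex 1.8 2.2 0.2
  endloop
 endfacet
 facet normal 0.617 0.044 -0.786
  outer loop
   vertex 4.8 3.0 2.6
   vertex 1.8 2.2 0.2
   vertex 3.2 4.0 1.4
  endloop
 endfacet
 facet normal -0.199 0.302 0.932
  outer loop
   vertex 3.2 2.6 4.0
   vertex 1.4 0.8 4.2
   vertex 4.8 1.8 4.6
  endloop
 endfacet
 facet normal 0.204 0.815 0.543
  outer loop
   vertex 3.2 2.6 4.0
   vertex 4.8 1.8 4.6
   vertex 3.2 3.0 3.4
  endloop
 endfacet
 facet normal -0.440 0.521 0.731
  outer loop
   vertex 3.2 2.6 4.0
   vertex 0.4 3.6 1.6
   vertex 1.4 0.8 4.2
  endloop
 endfacet
 facet normal -0.176 0.819 0.546
  outer loop
   vertex 3.2 2.6 4.0
   vertex 3.2 3.0 3.4
   vertex 0.4 3.6 1.6
  endloop
 endfacet
 facet normal -0.153 -0.967 0.204
  outer loop
   vertex 2.8 0.2 2.4
   vertex 3.6 0.2 3.0
   vertex 1.4 0.8 4.2
  endloop
 endfacet
 facet normal 0.519 -0.502 -0.692
  outer loop
   vertex 2.8 0.2 2.4
   vertex 1.8 2.2 0.2
   vertex 3.6 0.2 3.0
  endloop
 endfacet
 facet normal -0.677 -0.671 -0.303
  outer loop
   vertex 2.8 0.2 2.4
   vertex 1.4 0.8 4.2
   vertex 1.8 2.2 0.2
  endloop
 endfacet
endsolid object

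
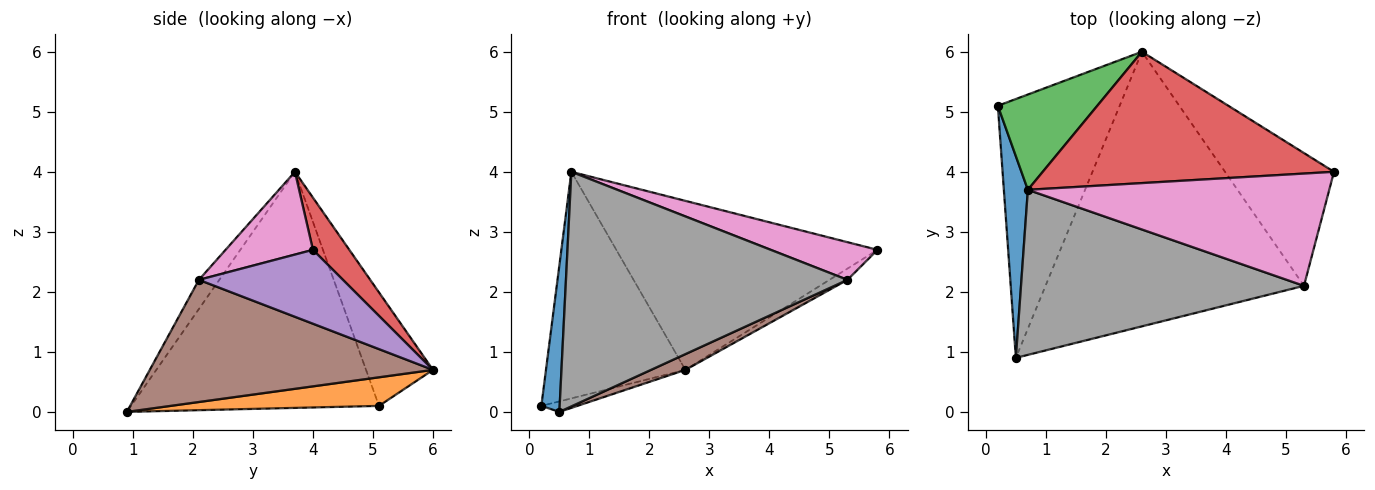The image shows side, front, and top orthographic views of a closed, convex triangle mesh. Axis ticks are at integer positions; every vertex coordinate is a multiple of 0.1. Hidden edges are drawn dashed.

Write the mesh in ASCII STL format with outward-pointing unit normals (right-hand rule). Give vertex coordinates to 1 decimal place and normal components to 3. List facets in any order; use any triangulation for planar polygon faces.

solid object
 facet normal -0.992 -0.073 0.101
  outer loop
   vertex 0.7 3.7 4.0
   vertex 0.2 5.1 0.1
   vertex 0.5 0.9 0.0
  endloop
 endfacet
 facet normal 0.228 0.039 -0.973
  outer loop
   vertex 2.6 6.0 0.7
   vertex 0.5 0.9 0.0
   vertex 0.2 5.1 0.1
  endloop
 endfacet
 facet normal -0.405 0.843 0.354
  outer loop
   vertex 2.6 6.0 0.7
   vertex 0.2 5.1 0.1
   vertex 0.7 3.7 4.0
  endloop
 endfacet
 facet normal 0.109 0.785 0.610
  outer loop
   vertex 2.6 6.0 0.7
   vertex 0.7 3.7 4.0
   vertex 5.8 4.0 2.7
  endloop
 endfacet
 facet normal 0.560 0.070 -0.826
  outer loop
   vertex 5.3 2.1 2.2
   vertex 2.6 6.0 0.7
   vertex 5.8 4.0 2.7
  endloop
 endfacet
 facet normal 0.427 -0.052 -0.903
  outer loop
   vertex 5.3 2.1 2.2
   vertex 0.5 0.9 0.0
   vertex 2.6 6.0 0.7
  endloop
 endfacet
 facet normal 0.252 -0.308 0.917
  outer loop
   vertex 5.3 2.1 2.2
   vertex 5.8 4.0 2.7
   vertex 0.7 3.7 4.0
  endloop
 endfacet
 facet normal -0.059 -0.816 0.574
  outer loop
   vertex 5.3 2.1 2.2
   vertex 0.7 3.7 4.0
   vertex 0.5 0.9 0.0
  endloop
 endfacet
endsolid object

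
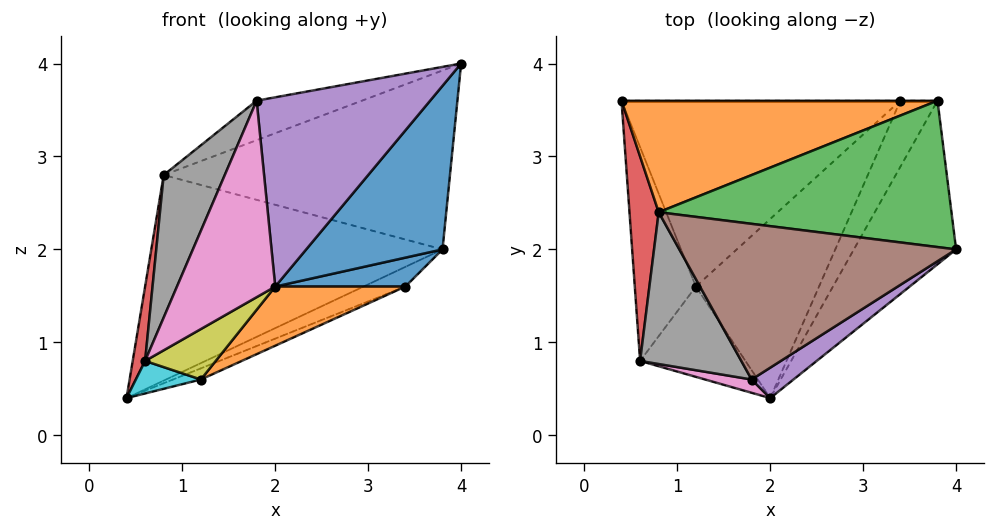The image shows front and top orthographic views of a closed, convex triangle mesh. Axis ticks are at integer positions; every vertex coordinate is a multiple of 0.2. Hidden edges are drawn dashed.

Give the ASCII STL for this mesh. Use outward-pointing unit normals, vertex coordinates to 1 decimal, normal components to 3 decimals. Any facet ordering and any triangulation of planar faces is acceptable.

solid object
 facet normal 0.816 -0.408 -0.408
  outer loop
   vertex 3.8 3.6 2.0
   vertex 4.0 2.0 4.0
   vertex 2.0 0.4 1.6
  endloop
 endfacet
 facet normal -0.219 0.858 0.465
  outer loop
   vertex 3.8 3.6 2.0
   vertex 0.4 3.6 0.4
   vertex 0.8 2.4 2.8
  endloop
 endfacet
 facet normal -0.139 0.766 0.627
  outer loop
   vertex 3.8 3.6 2.0
   vertex 0.8 2.4 2.8
   vertex 4.0 2.0 4.0
  endloop
 endfacet
 facet normal -0.989 -0.051 0.139
  outer loop
   vertex 0.6 0.8 0.8
   vertex 0.8 2.4 2.8
   vertex 0.4 3.6 0.4
  endloop
 endfacet
 facet normal 0.514 -0.847 0.136
  outer loop
   vertex 1.8 0.6 3.6
   vertex 2.0 0.4 1.6
   vertex 4.0 2.0 4.0
  endloop
 endfacet
 facet normal -0.316 0.233 0.920
  outer loop
   vertex 1.8 0.6 3.6
   vertex 4.0 2.0 4.0
   vertex 0.8 2.4 2.8
  endloop
 endfacet
 facet normal -0.308 -0.949 0.064
  outer loop
   vertex 1.8 0.6 3.6
   vertex 0.6 0.8 0.8
   vertex 2.0 0.4 1.6
  endloop
 endfacet
 facet normal -0.876 -0.330 0.352
  outer loop
   vertex 1.8 0.6 3.6
   vertex 0.8 2.4 2.8
   vertex 0.6 0.8 0.8
  endloop
 endfacet
 facet normal 0.338 -0.459 -0.821
  outer loop
   vertex 1.2 1.6 0.6
   vertex 2.0 0.4 1.6
   vertex 0.6 0.8 0.8
  endloop
 endfacet
 facet normal -0.128 -0.149 -0.981
  outer loop
   vertex 1.2 1.6 0.6
   vertex 0.6 0.8 0.8
   vertex 0.4 3.6 0.4
  endloop
 endfacet
 facet normal 0.676 -0.296 -0.676
  outer loop
   vertex 3.4 3.6 1.6
   vertex 3.8 3.6 2.0
   vertex 2.0 0.4 1.6
  endloop
 endfacet
 facet normal 0.583 -0.255 -0.772
  outer loop
   vertex 3.4 3.6 1.6
   vertex 2.0 0.4 1.6
   vertex 1.2 1.6 0.6
  endloop
 endfacet
 facet normal 0.000 1.000 0.000
  outer loop
   vertex 3.4 3.6 1.6
   vertex 0.4 3.6 0.4
   vertex 3.8 3.6 2.0
  endloop
 endfacet
 facet normal 0.371 0.056 -0.927
  outer loop
   vertex 3.4 3.6 1.6
   vertex 1.2 1.6 0.6
   vertex 0.4 3.6 0.4
  endloop
 endfacet
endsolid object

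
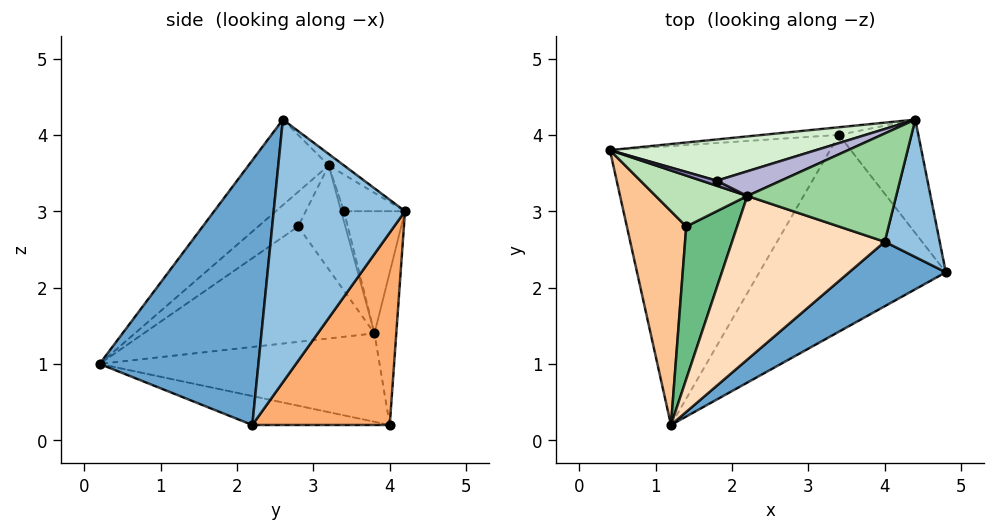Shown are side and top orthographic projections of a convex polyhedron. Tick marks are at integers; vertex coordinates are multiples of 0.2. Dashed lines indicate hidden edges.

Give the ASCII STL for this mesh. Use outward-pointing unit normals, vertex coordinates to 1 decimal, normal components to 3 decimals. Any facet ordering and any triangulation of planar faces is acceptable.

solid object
 facet normal 0.508 -0.841 0.186
  outer loop
   vertex 4.0 2.6 4.2
   vertex 1.2 0.2 1.0
   vertex 4.8 2.2 0.2
  endloop
 endfacet
 facet normal 0.975 -0.091 0.204
  outer loop
   vertex 4.4 4.2 3.0
   vertex 4.0 2.6 4.2
   vertex 4.8 2.2 0.2
  endloop
 endfacet
 facet normal -0.372 0.020 -0.928
  outer loop
   vertex 3.4 4.0 0.2
   vertex 1.2 0.2 1.0
   vertex 0.4 3.8 1.4
  endloop
 endfacet
 facet normal -0.152 -0.118 -0.981
  outer loop
   vertex 3.4 4.0 0.2
   vertex 4.8 2.2 0.2
   vertex 1.2 0.2 1.0
  endloop
 endfacet
 facet normal -0.083 0.996 -0.041
  outer loop
   vertex 3.4 4.0 0.2
   vertex 0.4 3.8 1.4
   vertex 4.4 4.2 3.0
  endloop
 endfacet
 facet normal 0.751 0.584 -0.310
  outer loop
   vertex 3.4 4.0 0.2
   vertex 4.4 4.2 3.0
   vertex 4.8 2.2 0.2
  endloop
 endfacet
 facet normal -0.863 -0.241 0.444
  outer loop
   vertex 1.4 2.8 2.8
   vertex 0.4 3.8 1.4
   vertex 1.2 0.2 1.0
  endloop
 endfacet
 facet normal -0.420 -0.510 0.750
  outer loop
   vertex 2.2 3.2 3.6
   vertex 1.2 0.2 1.0
   vertex 4.0 2.6 4.2
  endloop
 endfacet
 facet normal -0.497 -0.468 0.731
  outer loop
   vertex 2.2 3.2 3.6
   vertex 1.4 2.8 2.8
   vertex 1.2 0.2 1.0
  endloop
 endfacet
 facet normal -0.061 0.609 0.791
  outer loop
   vertex 2.2 3.2 3.6
   vertex 4.0 2.6 4.2
   vertex 4.4 4.2 3.0
  endloop
 endfacet
 facet normal -0.738 0.174 0.652
  outer loop
   vertex 2.2 3.2 3.6
   vertex 0.4 3.8 1.4
   vertex 1.4 2.8 2.8
  endloop
 endfacet
 facet normal -0.263 0.856 0.445
  outer loop
   vertex 1.8 3.4 3.0
   vertex 4.4 4.2 3.0
   vertex 0.4 3.8 1.4
  endloop
 endfacet
 facet normal -0.324 0.811 0.487
  outer loop
   vertex 1.8 3.4 3.0
   vertex 0.4 3.8 1.4
   vertex 2.2 3.2 3.6
  endloop
 endfacet
 facet normal -0.261 0.850 0.458
  outer loop
   vertex 1.8 3.4 3.0
   vertex 2.2 3.2 3.6
   vertex 4.4 4.2 3.0
  endloop
 endfacet
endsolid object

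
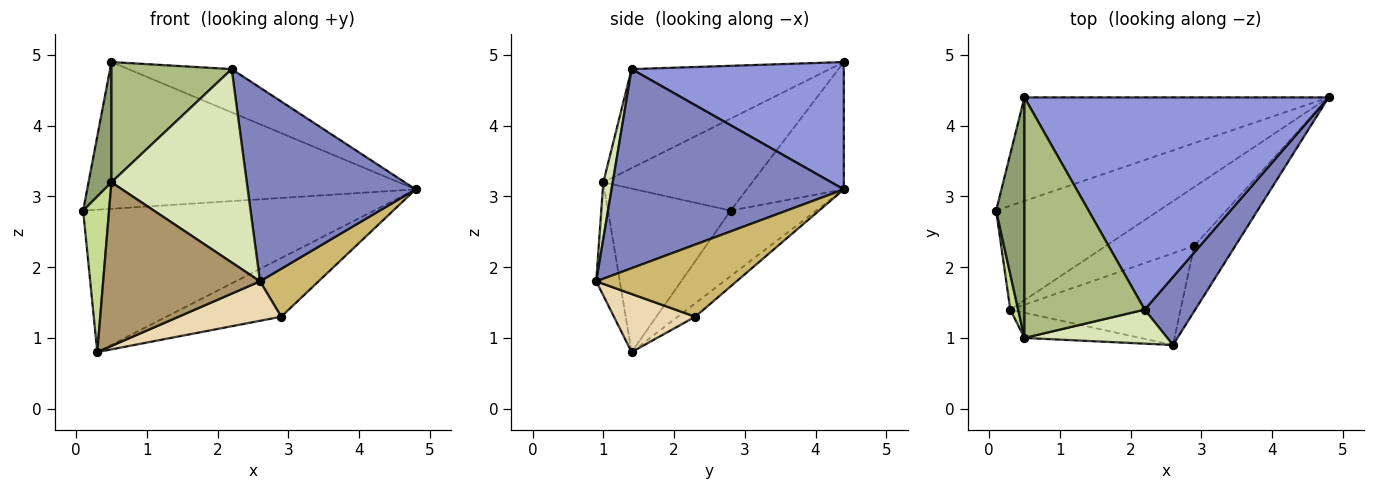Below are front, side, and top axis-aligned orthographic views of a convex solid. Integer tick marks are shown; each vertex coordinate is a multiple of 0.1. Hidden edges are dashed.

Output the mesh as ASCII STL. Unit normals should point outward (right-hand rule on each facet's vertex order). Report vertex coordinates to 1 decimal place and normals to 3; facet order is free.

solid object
 facet normal -0.235 0.794 -0.560
  outer loop
   vertex 0.5 4.4 4.9
   vertex 4.8 4.4 3.1
   vertex 0.1 2.8 2.8
  endloop
 endfacet
 facet normal 0.794 -0.574 0.201
  outer loop
   vertex 2.2 1.4 4.8
   vertex 2.6 0.9 1.8
   vertex 4.8 4.4 3.1
  endloop
 endfacet
 facet normal 0.379 0.185 0.907
  outer loop
   vertex 2.2 1.4 4.8
   vertex 4.8 4.4 3.1
   vertex 0.5 4.4 4.9
  endloop
 endfacet
 facet normal -0.231 0.786 -0.573
  outer loop
   vertex 0.3 1.4 0.8
   vertex 0.1 2.8 2.8
   vertex 4.8 4.4 3.1
  endloop
 endfacet
 facet normal -0.946 -0.145 0.291
  outer loop
   vertex 0.5 1.0 3.2
   vertex 0.5 4.4 4.9
   vertex 0.1 2.8 2.8
  endloop
 endfacet
 facet normal -0.593 -0.360 0.720
  outer loop
   vertex 0.5 1.0 3.2
   vertex 2.2 1.4 4.8
   vertex 0.5 4.4 4.9
  endloop
 endfacet
 facet normal -0.977 -0.207 0.047
  outer loop
   vertex 0.5 1.0 3.2
   vertex 0.1 2.8 2.8
   vertex 0.3 1.4 0.8
  endloop
 endfacet
 facet normal 0.068 -0.983 0.173
  outer loop
   vertex 0.5 1.0 3.2
   vertex 2.6 0.9 1.8
   vertex 2.2 1.4 4.8
  endloop
 endfacet
 facet normal -0.147 -0.978 -0.151
  outer loop
   vertex 0.5 1.0 3.2
   vertex 0.3 1.4 0.8
   vertex 2.6 0.9 1.8
  endloop
 endfacet
 facet normal 0.817 -0.341 -0.465
  outer loop
   vertex 2.9 2.3 1.3
   vertex 4.8 4.4 3.1
   vertex 2.6 0.9 1.8
  endloop
 endfacet
 facet normal -0.107 0.701 -0.705
  outer loop
   vertex 2.9 2.3 1.3
   vertex 0.3 1.4 0.8
   vertex 4.8 4.4 3.1
  endloop
 endfacet
 facet normal 0.299 -0.377 -0.877
  outer loop
   vertex 2.9 2.3 1.3
   vertex 2.6 0.9 1.8
   vertex 0.3 1.4 0.8
  endloop
 endfacet
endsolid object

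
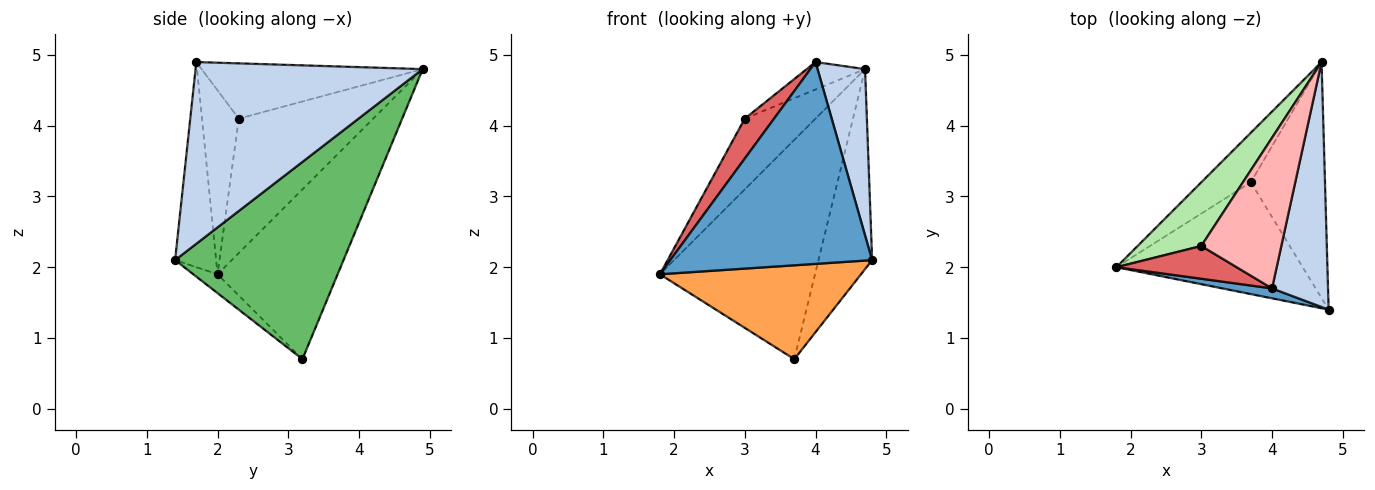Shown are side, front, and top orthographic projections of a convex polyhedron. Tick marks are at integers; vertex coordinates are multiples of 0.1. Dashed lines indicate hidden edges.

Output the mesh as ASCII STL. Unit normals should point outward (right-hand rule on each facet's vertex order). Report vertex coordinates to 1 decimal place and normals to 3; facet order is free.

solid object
 facet normal -0.199 -0.979 0.048
  outer loop
   vertex 4.0 1.7 4.9
   vertex 1.8 2.0 1.9
   vertex 4.8 1.4 2.1
  endloop
 endfacet
 facet normal 0.937 -0.196 0.289
  outer loop
   vertex 4.0 1.7 4.9
   vertex 4.8 1.4 2.1
   vertex 4.7 4.9 4.8
  endloop
 endfacet
 facet normal -0.077 -0.641 -0.764
  outer loop
   vertex 3.7 3.2 0.7
   vertex 4.8 1.4 2.1
   vertex 1.8 2.0 1.9
  endloop
 endfacet
 facet normal -0.603 0.778 -0.176
  outer loop
   vertex 3.7 3.2 0.7
   vertex 1.8 2.0 1.9
   vertex 4.7 4.9 4.8
  endloop
 endfacet
 facet normal 0.897 0.286 -0.337
  outer loop
   vertex 3.7 3.2 0.7
   vertex 4.7 4.9 4.8
   vertex 4.8 1.4 2.1
  endloop
 endfacet
 facet normal -0.816 0.430 0.387
  outer loop
   vertex 3.0 2.3 4.1
   vertex 4.7 4.9 4.8
   vertex 1.8 2.0 1.9
  endloop
 endfacet
 facet normal -0.697 -0.554 0.456
  outer loop
   vertex 3.0 2.3 4.1
   vertex 1.8 2.0 1.9
   vertex 4.0 1.7 4.9
  endloop
 endfacet
 facet normal -0.562 0.148 0.814
  outer loop
   vertex 3.0 2.3 4.1
   vertex 4.0 1.7 4.9
   vertex 4.7 4.9 4.8
  endloop
 endfacet
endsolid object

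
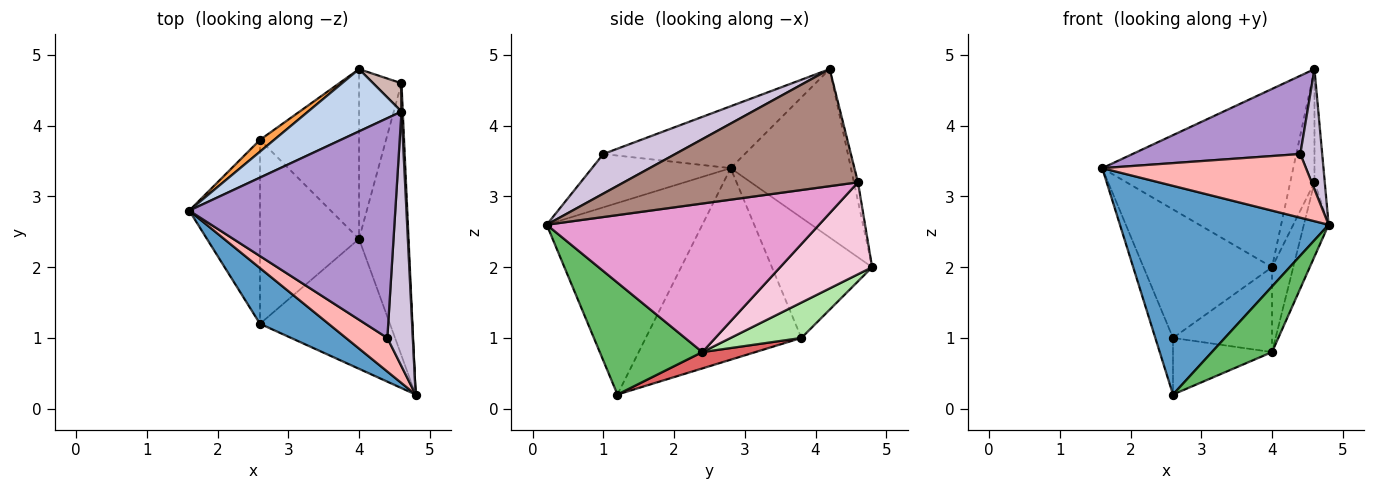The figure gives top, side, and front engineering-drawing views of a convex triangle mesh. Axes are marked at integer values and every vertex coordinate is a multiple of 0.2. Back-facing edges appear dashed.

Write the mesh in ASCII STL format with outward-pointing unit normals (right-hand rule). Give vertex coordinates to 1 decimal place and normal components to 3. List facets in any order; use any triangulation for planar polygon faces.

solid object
 facet normal -0.585 -0.784 0.209
  outer loop
   vertex 2.6 1.2 0.2
   vertex 4.8 0.2 2.6
   vertex 1.6 2.8 3.4
  endloop
 endfacet
 facet normal -0.511 0.812 0.283
  outer loop
   vertex 4.6 4.2 4.8
   vertex 4.0 4.8 2.0
   vertex 1.6 2.8 3.4
  endloop
 endfacet
 facet normal -0.613 0.787 0.072
  outer loop
   vertex 2.6 3.8 1.0
   vertex 1.6 2.8 3.4
   vertex 4.0 4.8 2.0
  endloop
 endfacet
 facet normal -0.933 0.106 -0.344
  outer loop
   vertex 2.6 3.8 1.0
   vertex 2.6 1.2 0.2
   vertex 1.6 2.8 3.4
  endloop
 endfacet
 facet normal 0.610 -0.357 -0.708
  outer loop
   vertex 4.0 2.4 0.8
   vertex 4.8 0.2 2.6
   vertex 2.6 1.2 0.2
  endloop
 endfacet
 facet normal 0.304 0.426 -0.852
  outer loop
   vertex 4.0 2.4 0.8
   vertex 2.6 3.8 1.0
   vertex 4.0 4.8 2.0
  endloop
 endfacet
 facet normal 0.156 0.291 -0.944
  outer loop
   vertex 4.0 2.4 0.8
   vertex 2.6 1.2 0.2
   vertex 2.6 3.8 1.0
  endloop
 endfacet
 facet normal -0.516 -0.758 0.400
  outer loop
   vertex 4.4 1.0 3.6
   vertex 1.6 2.8 3.4
   vertex 4.8 0.2 2.6
  endloop
 endfacet
 facet normal -0.272 -0.323 0.906
  outer loop
   vertex 4.4 1.0 3.6
   vertex 4.6 4.2 4.8
   vertex 1.6 2.8 3.4
  endloop
 endfacet
 facet normal 0.815 -0.247 0.524
  outer loop
   vertex 4.4 1.0 3.6
   vertex 4.8 0.2 2.6
   vertex 4.6 4.2 4.8
  endloop
 endfacet
 facet normal 0.999 0.044 0.011
  outer loop
   vertex 4.6 4.6 3.2
   vertex 4.6 4.2 4.8
   vertex 4.8 0.2 2.6
  endloop
 endfacet
 facet normal -0.160 0.958 0.239
  outer loop
   vertex 4.6 4.6 3.2
   vertex 4.0 4.8 2.0
   vertex 4.6 4.2 4.8
  endloop
 endfacet
 facet normal 0.945 0.086 -0.315
  outer loop
   vertex 4.6 4.6 3.2
   vertex 4.8 0.2 2.6
   vertex 4.0 2.4 0.8
  endloop
 endfacet
 facet normal 0.889 0.205 -0.410
  outer loop
   vertex 4.6 4.6 3.2
   vertex 4.0 2.4 0.8
   vertex 4.0 4.8 2.0
  endloop
 endfacet
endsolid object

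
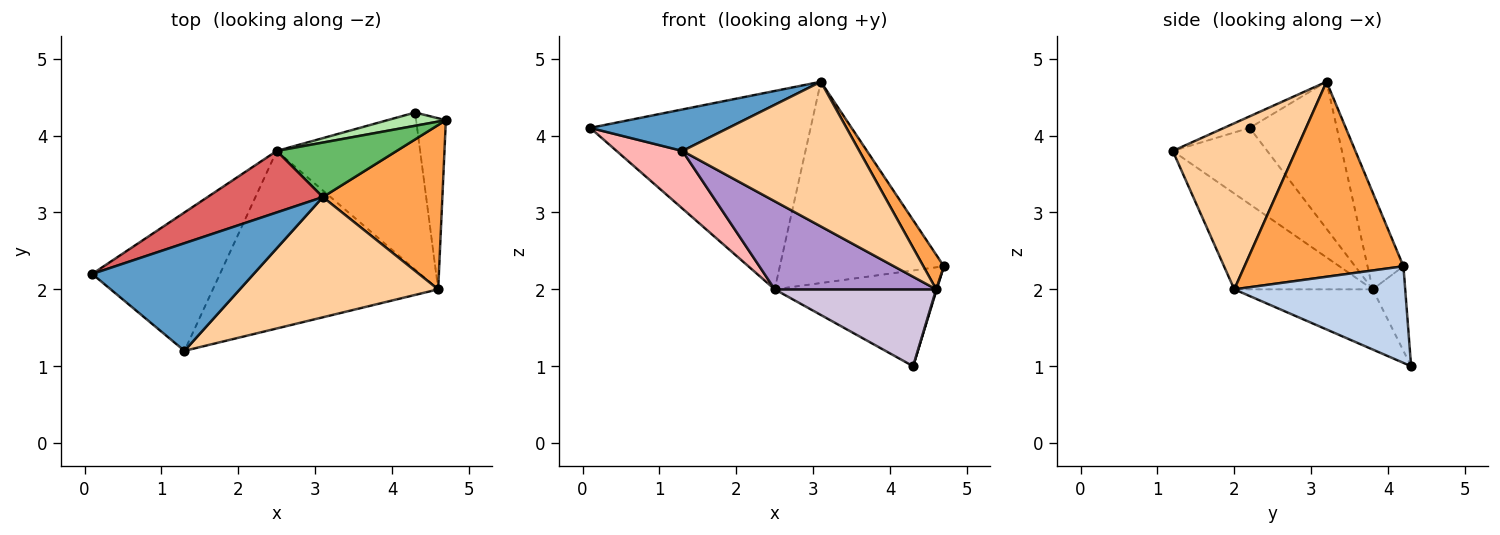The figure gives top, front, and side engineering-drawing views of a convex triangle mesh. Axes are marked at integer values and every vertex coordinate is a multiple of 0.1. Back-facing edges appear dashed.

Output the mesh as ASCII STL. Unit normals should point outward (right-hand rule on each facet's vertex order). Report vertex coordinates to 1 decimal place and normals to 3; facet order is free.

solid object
 facet normal -0.066 -0.359 0.931
  outer loop
   vertex 3.1 3.2 4.7
   vertex 0.1 2.2 4.1
   vertex 1.3 1.2 3.8
  endloop
 endfacet
 facet normal 0.956 -0.003 -0.294
  outer loop
   vertex 4.6 2.0 2.0
   vertex 4.3 4.3 1.0
   vertex 4.7 4.2 2.3
  endloop
 endfacet
 facet normal 0.847 -0.109 0.519
  outer loop
   vertex 4.6 2.0 2.0
   vertex 4.7 4.2 2.3
   vertex 3.1 3.2 4.7
  endloop
 endfacet
 facet normal 0.472 -0.678 0.563
  outer loop
   vertex 4.6 2.0 2.0
   vertex 3.1 3.2 4.7
   vertex 1.3 1.2 3.8
  endloop
 endfacet
 facet normal -0.207 0.944 0.256
  outer loop
   vertex 2.5 3.8 2.0
   vertex 3.1 3.2 4.7
   vertex 4.7 4.2 2.3
  endloop
 endfacet
 facet normal -0.195 0.972 0.135
  outer loop
   vertex 2.5 3.8 2.0
   vertex 4.7 4.2 2.3
   vertex 4.3 4.3 1.0
  endloop
 endfacet
 facet normal -0.353 0.894 0.277
  outer loop
   vertex 2.5 3.8 2.0
   vertex 0.1 2.2 4.1
   vertex 3.1 3.2 4.7
  endloop
 endfacet
 facet normal -0.483 -0.337 -0.808
  outer loop
   vertex 2.5 3.8 2.0
   vertex 1.3 1.2 3.8
   vertex 0.1 2.2 4.1
  endloop
 endfacet
 facet normal -0.356 -0.415 -0.837
  outer loop
   vertex 2.5 3.8 2.0
   vertex 4.6 2.0 2.0
   vertex 1.3 1.2 3.8
  endloop
 endfacet
 facet normal -0.353 -0.411 -0.840
  outer loop
   vertex 2.5 3.8 2.0
   vertex 4.3 4.3 1.0
   vertex 4.6 2.0 2.0
  endloop
 endfacet
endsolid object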